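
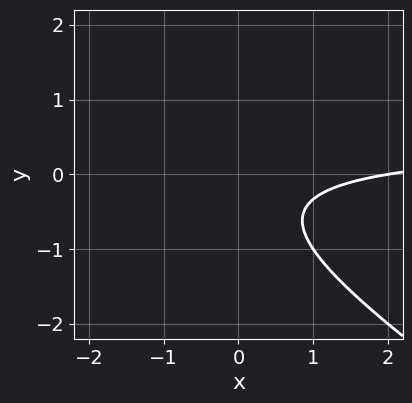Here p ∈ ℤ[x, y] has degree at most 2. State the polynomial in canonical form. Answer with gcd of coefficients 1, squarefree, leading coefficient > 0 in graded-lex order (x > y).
First, degree: no degree-1 curve has this shape, so deg p = 2.
Next, observable constraints: it crosses the x-axis at the gridline x = 2; the curve avoids every integer y-axis point in the box.
Finally, putting this together gives p.

2*x*y + 3*y^2 - x + 2*y + 2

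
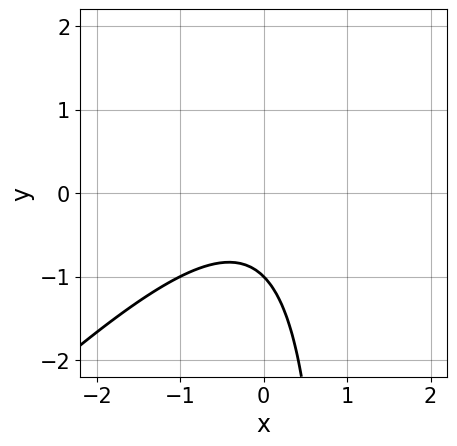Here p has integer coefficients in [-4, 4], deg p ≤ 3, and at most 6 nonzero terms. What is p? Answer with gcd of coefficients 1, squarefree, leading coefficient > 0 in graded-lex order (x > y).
x^2 - x*y + y + 1

(a) The degree is 2 — a generic line meets the curve in up to 2 points.
(b) Reading off the gridlines: the curve avoids every integer x-axis point in the box; one y-axis crossing is at y = -1.
(c) Assembling these constraints gives the stated polynomial.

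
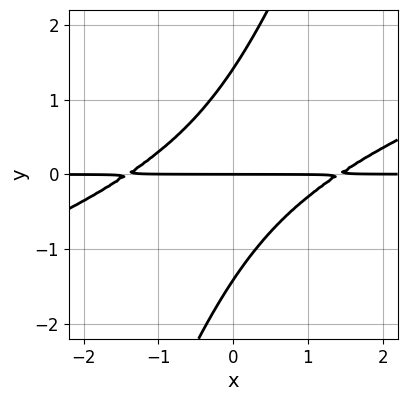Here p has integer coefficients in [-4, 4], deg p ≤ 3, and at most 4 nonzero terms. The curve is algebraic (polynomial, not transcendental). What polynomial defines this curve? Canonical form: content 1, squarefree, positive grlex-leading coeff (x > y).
First, the degree is 3 — no degree-2 curve has this shape.
Next, from the visible intercepts: it crosses the y-axis at the gridline y = 0; the visible x-axis segment lies entirely on the curve.
Finally, solving for integer coefficients yields p as stated.

x^2*y - 3*x*y^2 + y^3 - 2*y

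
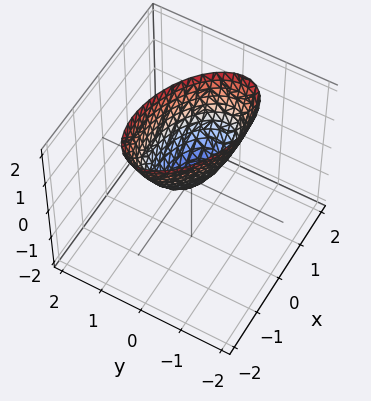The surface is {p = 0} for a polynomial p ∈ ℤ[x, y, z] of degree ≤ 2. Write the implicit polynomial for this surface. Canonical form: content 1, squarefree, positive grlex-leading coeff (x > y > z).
First, deg p = 2. The shape is more complex than any degree-1 surface.
Then, checking where it meets the axes: it meets the x-axis at x = 0 (among the integer gridlines); it crosses the y-axis at the gridline y = 0.
Finally, the integer polynomial consistent with all of this is the stated p.

x^2 + x*y + 2*y^2 - z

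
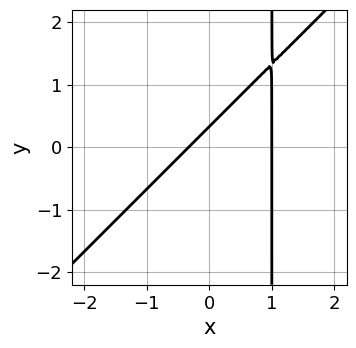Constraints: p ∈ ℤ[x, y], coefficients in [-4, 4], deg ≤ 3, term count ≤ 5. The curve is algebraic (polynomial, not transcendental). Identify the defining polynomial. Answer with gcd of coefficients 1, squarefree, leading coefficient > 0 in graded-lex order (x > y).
1. deg p = 2.
2. Checking where it meets the axes: one x-axis crossing is at x = 1.
3. Assembling these constraints gives the stated polynomial.

3*x^2 - 3*x*y - 2*x + 3*y - 1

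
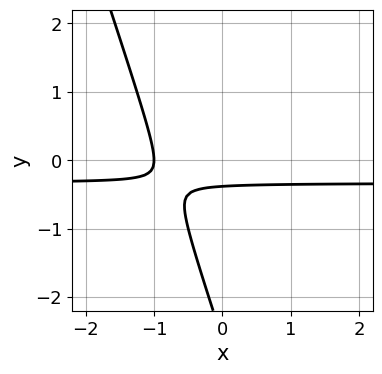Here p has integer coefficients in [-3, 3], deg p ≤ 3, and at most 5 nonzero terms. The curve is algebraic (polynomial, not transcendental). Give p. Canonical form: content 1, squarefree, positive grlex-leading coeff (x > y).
3*x*y + y^2 + x + 3*y + 1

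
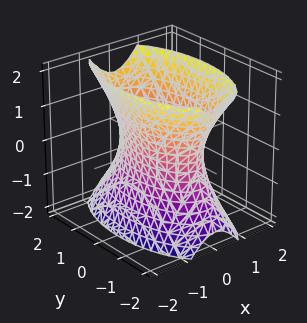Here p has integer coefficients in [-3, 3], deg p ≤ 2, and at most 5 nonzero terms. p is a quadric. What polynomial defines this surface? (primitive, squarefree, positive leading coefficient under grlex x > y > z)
(a) Degree: an hourglass — one-sheet hyperboloid; a quadric, so deg p = 2.
(b) Symmetries: it's symmetric under x → −x, forcing even powers of x; mirror symmetry z ↦ −z ⇒ only even powers of z; mirror symmetry y ↦ −y ⇒ only even powers of y.
(c) From the visible intercepts: the surface avoids every integer z-axis point in the box.
(d) These observations pin down the coefficients.

3*x^2 + y^2 - z^2 - 2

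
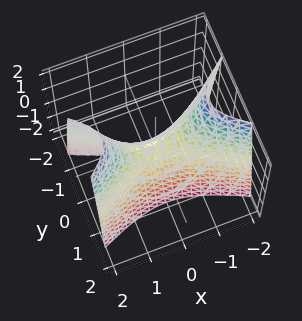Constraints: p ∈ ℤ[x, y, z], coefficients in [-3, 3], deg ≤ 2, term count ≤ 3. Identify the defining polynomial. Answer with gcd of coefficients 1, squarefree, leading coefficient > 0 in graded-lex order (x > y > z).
The degree is 2 — a saddle surface; a quadric.
Symmetries: the y ↦ −y reflection is a symmetry, so y appears only in even powers; the x ↦ −x reflection is a symmetry, so x appears only in even powers.
From the axis intercepts and sections: one x-axis crossing is at x = 0; one y-axis crossing is at y = 0; one z-axis crossing is at z = 0.
These observations pin down the coefficients.

x^2 - 3*y^2 - z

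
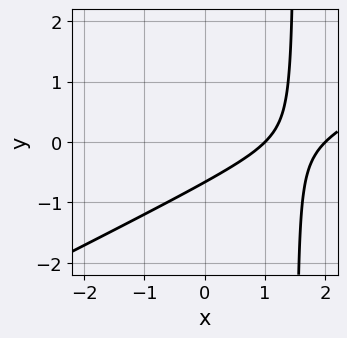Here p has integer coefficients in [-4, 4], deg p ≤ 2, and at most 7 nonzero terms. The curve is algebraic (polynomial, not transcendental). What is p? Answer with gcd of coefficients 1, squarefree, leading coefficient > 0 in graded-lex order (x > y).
x^2 - 2*x*y - 3*x + 3*y + 2

1. The degree is 2 — the shape is more complex than any degree-1 curve.
2. From the axis intercepts and sections: the x-axis gridline crossings are at x ∈ {1, 2}.
3. Together with the visible shape, these determine p as stated.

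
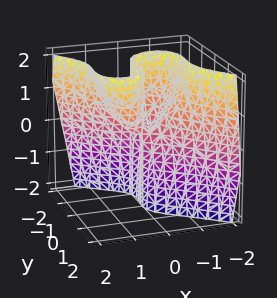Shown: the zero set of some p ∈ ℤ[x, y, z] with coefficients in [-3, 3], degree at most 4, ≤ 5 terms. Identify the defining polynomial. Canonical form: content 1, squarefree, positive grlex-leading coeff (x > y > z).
deg p = 3. A generic line meets the surface in up to 3 points.
From the visible intercepts: among the integer gridlines, it crosses the y-axis at y ∈ {-1, 0}; it meets the x-axis at x = 0 (among the integer gridlines).
The integer polynomial consistent with all of this is the stated p. Check: (0, 0, 1) on the z-axis lies on the surface, and p(0, 0, 1) = 0. ✓

x^3 + y^3 - x*z + y^2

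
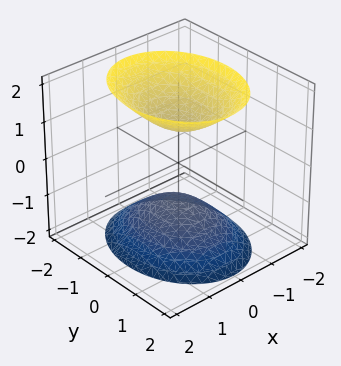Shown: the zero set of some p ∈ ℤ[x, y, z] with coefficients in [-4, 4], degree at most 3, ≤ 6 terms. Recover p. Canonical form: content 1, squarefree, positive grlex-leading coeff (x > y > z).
3*x^2 + 2*y^2 - 2*z^2 + 2

There are 2 components. They look like related sheets of one shape, so recover p as a whole.
deg p = 2. Two separate bowl-shaped sheets opening away from each other; a quadric.
Symmetries: it's symmetric under y → −y, forcing even powers of y; it's symmetric under z → −z, forcing even powers of z; it's symmetric under x → −x, forcing even powers of x.
Observable constraints: no x-intercept at any integer in the box; no y-intercept at any integer in the box; among the integer gridlines, it crosses the z-axis at z ∈ {-1, 1}.
The integer polynomial consistent with all of this is the stated p.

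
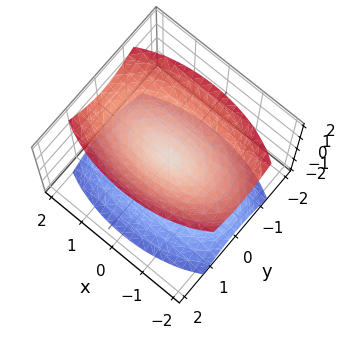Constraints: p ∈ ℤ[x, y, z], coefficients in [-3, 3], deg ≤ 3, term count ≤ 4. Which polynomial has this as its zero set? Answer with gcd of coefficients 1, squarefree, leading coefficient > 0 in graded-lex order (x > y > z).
1. I count 2 distinct pieces. They look like related sheets of one shape, so recover p as a whole.
2. The degree is 2 — two nappes meeting at a single point; a quadric.
3. Symmetries: the x ↦ −x reflection is a symmetry, so x appears only in even powers; the y ↦ −y reflection is a symmetry, so y appears only in even powers; mirror symmetry z ↦ −z ⇒ only even powers of z.
4. Checking where it meets the axes: it meets the x-axis at x = 0 (among the integer gridlines); one z-axis crossing is at z = 0; it crosses the y-axis at the gridline y = 0.
5. Solving for integer coefficients yields p as stated.

x^2 + 3*y^2 - 2*z^2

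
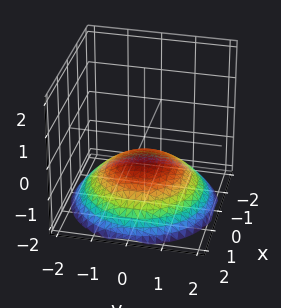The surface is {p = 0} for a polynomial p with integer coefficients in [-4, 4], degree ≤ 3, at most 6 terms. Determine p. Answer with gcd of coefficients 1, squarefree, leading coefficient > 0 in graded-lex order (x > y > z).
1. The degree is 2 — the shape is more complex than any degree-1 surface.
2. Symmetries: rotational symmetry about the z-axis ⇒ p depends on x, y only through x² + y².
3. Observable constraints: a circular section at z = -1 has radius exactly 1; it misses every integer gridline on the y-axis; it misses every integer gridline on the x-axis.
4. Solving for integer coefficients yields p as stated.

x^2 + y^2 + 3*z + 2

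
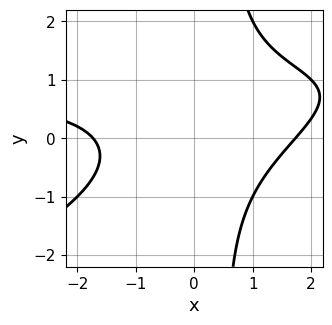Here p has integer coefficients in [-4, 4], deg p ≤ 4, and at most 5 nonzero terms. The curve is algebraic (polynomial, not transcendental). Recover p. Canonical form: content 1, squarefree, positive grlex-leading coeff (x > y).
x^2*y - 2*x*y^2 - x^2 + y^2 + 3

deg p = 3. A generic line meets the curve in up to 3 points.
Against the integer gridlines: it misses every integer gridline on the y-axis.
The integer polynomial consistent with all of this is the stated p.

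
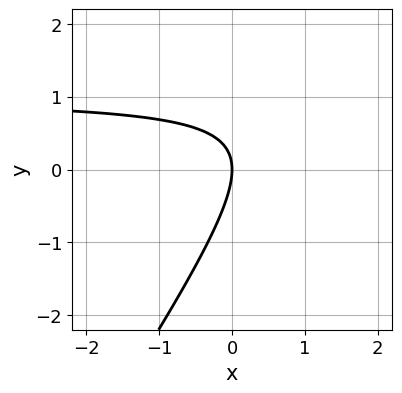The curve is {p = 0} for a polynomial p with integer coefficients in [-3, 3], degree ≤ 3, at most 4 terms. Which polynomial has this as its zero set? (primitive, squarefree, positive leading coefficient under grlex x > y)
(a) Degree: no degree-1 curve has this shape, so deg p = 2.
(b) Against the integer gridlines: it crosses the y-axis at the gridline y = 0; it crosses the x-axis at the gridline x = 0.
(c) These observations pin down the coefficients.

3*x*y - 2*y^2 - 3*x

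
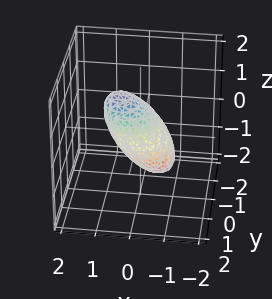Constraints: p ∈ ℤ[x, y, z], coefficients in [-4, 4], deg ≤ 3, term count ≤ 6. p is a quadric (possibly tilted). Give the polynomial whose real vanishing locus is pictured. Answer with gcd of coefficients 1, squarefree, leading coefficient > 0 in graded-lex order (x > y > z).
3*x^2 - 3*x*z + 3*y^2 + 2*z^2 - 2

(a) The degree is 2 — the shape is more complex than any degree-1 surface.
(b) Against the integer gridlines: the z-axis gridline crossings are at z ∈ {-1, 1}.
(c) The integer polynomial consistent with all of this is the stated p.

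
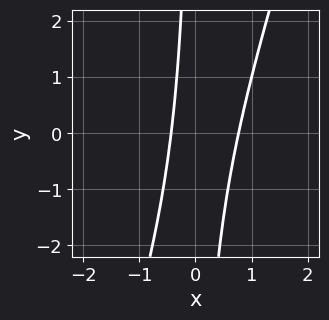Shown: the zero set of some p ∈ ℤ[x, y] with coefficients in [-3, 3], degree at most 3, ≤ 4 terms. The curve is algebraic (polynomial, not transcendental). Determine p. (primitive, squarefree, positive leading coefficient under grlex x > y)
3*x^2 - x*y - x - 1

1. deg p = 2.
2. Reading off the gridlines: the curve avoids every integer y-axis point in the box.
3. These observations pin down the coefficients.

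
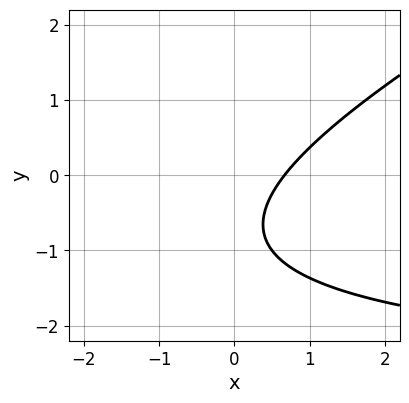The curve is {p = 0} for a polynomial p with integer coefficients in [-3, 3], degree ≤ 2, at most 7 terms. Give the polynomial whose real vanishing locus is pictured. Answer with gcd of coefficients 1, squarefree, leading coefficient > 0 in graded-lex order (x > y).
Degree: no degree-1 curve has this shape, so deg p = 2.
From the visible intercepts: the curve avoids every integer y-axis point in the box.
Assembling these constraints gives the stated polynomial.

x*y - 2*y^2 + 3*x - 3*y - 2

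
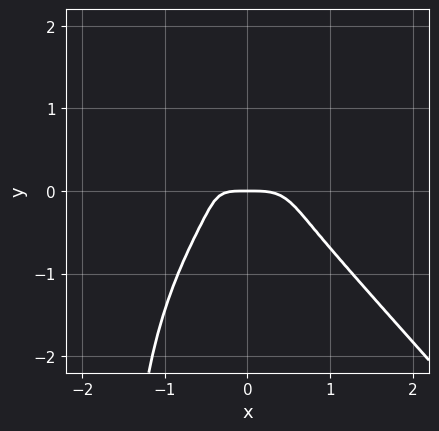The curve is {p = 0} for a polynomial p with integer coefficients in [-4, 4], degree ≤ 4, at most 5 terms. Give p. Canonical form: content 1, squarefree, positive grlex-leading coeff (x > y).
3*x^4 + 2*x*y^3 + 3*y^3 + x*y + y

1. deg p = 4. The shape is more complex than any degree-3 curve.
2. Checking where it meets the axes: it meets the x-axis at x = 0 (among the integer gridlines); it crosses the y-axis at the gridline y = 0.
3. Matching integer coefficients to the picture gives p.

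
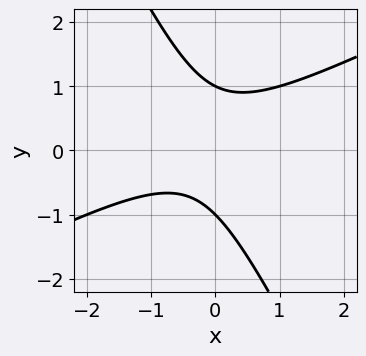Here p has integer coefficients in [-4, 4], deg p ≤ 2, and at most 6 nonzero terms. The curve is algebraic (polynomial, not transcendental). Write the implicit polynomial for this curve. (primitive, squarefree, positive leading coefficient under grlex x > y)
(a) Degree: no degree-1 curve has this shape, so deg p = 2.
(b) From the visible intercepts: the curve avoids every integer x-axis point in the box; among the integer gridlines, it crosses the y-axis at y ∈ {-1, 1}.
(c) These observations pin down the coefficients.

2*x^2 - 3*x*y - 2*y^2 + x + 2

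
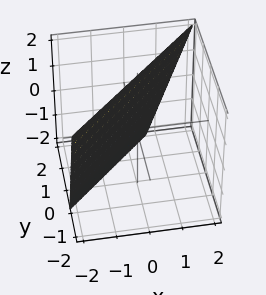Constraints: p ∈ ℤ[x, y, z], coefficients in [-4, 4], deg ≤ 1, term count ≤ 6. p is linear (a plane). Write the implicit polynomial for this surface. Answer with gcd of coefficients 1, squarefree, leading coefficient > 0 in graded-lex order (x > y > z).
3*x - 3*y - z + 2

1. Degree: every cross-section is a straight line — this is a plane, so deg p = 1.
2. Reading off the gridlines: it crosses the z-axis at the gridline z = 2.
3. The integer polynomial consistent with all of this is the stated p.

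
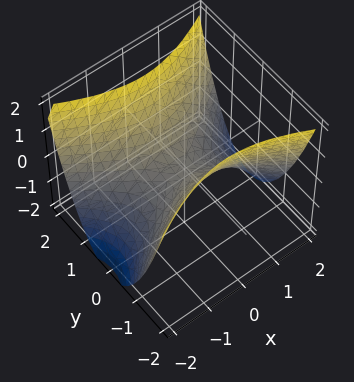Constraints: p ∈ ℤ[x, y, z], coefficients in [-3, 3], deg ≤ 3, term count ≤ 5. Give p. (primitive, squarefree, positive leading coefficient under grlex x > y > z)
First, deg p = 2. A saddle surface; a quadric.
Next, symmetries: mirror symmetry y ↦ −y ⇒ only even powers of y; it's symmetric under x → −x, forcing even powers of x.
Then, against the integer gridlines: one z-axis crossing is at z = 0; it crosses the x-axis at the gridline x = 0; one y-axis crossing is at y = 0.
Finally, solving for integer coefficients yields p as stated.

x^2 - 2*y^2 + 2*z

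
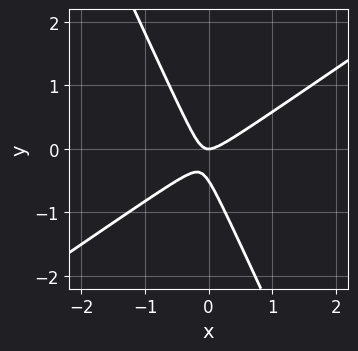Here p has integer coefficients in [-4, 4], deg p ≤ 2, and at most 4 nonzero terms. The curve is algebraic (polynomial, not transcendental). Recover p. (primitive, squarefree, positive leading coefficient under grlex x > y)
(a) deg p = 2. A generic line meets the curve in up to 2 points.
(b) Checking where it meets the axes: it meets the x-axis at x = 0 (among the integer gridlines); it meets the y-axis at y = 0 (among the integer gridlines).
(c) Fitting integer coefficients to these (and the overall shape) gives p.

3*x^2 - 3*x*y - 2*y^2 - y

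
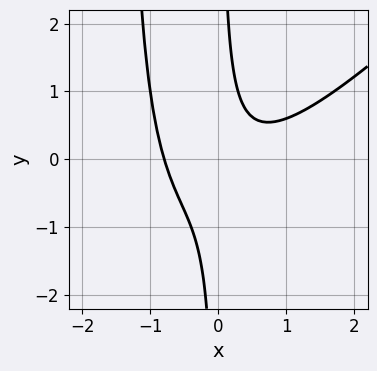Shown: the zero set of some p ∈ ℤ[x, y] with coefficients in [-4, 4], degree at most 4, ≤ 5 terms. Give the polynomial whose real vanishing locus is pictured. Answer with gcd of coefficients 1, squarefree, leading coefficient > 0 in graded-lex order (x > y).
1. The degree is 3 — no degree-2 curve has this shape.
2. From the axis intercepts and sections: no y-intercept at any integer in the box.
3. Matching integer coefficients to the picture gives p.

2*x^3 - 2*x^2*y - 3*x*y + 1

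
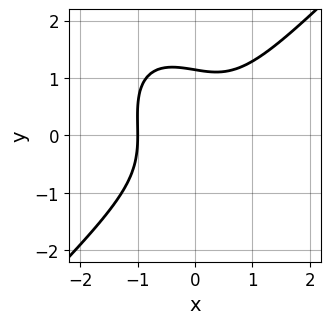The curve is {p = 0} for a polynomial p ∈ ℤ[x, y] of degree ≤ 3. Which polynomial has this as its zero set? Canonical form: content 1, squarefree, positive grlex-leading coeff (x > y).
First, degree: a generic line meets the curve in up to 3 points, so deg p = 3.
Next, against the integer gridlines: one x-axis crossing is at x = -1.
Finally, matching integer coefficients to the picture gives p.

3*x^3 - x*y^2 - 2*y^3 + 3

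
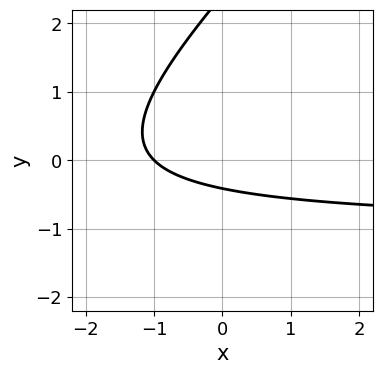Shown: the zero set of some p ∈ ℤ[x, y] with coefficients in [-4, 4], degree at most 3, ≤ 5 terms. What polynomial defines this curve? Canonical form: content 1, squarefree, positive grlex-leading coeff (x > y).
The degree is 2 — a generic line meets the curve in up to 2 points.
Observable constraints: it meets the x-axis at x = -1 (among the integer gridlines).
Together with the visible shape, these determine p as stated.

x*y - y^2 + x + 2*y + 1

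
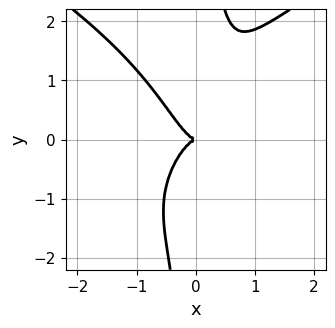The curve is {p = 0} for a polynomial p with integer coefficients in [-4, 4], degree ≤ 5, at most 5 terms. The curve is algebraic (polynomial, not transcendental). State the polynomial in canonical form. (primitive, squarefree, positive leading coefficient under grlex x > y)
First, deg p = 4. No degree-3 curve has this shape.
Next, from the axis intercepts and sections: one x-axis crossing is at x = 0; it meets the y-axis at y = 0 (among the integer gridlines).
Finally, putting this together gives p.

x*y^3 - 3*x^3 - y^2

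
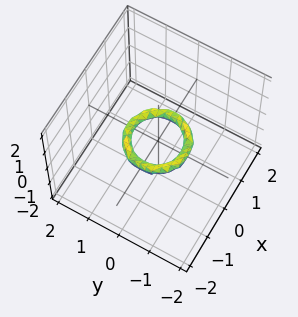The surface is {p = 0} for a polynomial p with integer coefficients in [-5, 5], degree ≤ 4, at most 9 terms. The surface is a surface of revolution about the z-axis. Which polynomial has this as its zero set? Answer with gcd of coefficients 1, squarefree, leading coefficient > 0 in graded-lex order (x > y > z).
2*x^4 + 4*x^2*y^2 + 2*y^4 - 3*x^2 - 3*y^2 + 3*z^2 + 1

The degree is 4 — no degree-3 surface has this shape.
By symmetry, every cross-section ⟂ z is a circle, so x, y appear only via x² + y².
Reading off the gridlines: no z-intercept at any integer in the box; among the integer gridlines, it crosses the y-axis at y ∈ {-1, 1}.
Putting this together gives p. Check: (1, 0, 0) on the x-axis lies on the surface, and p(1, 0, 0) = 0. ✓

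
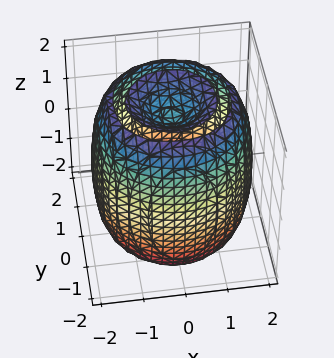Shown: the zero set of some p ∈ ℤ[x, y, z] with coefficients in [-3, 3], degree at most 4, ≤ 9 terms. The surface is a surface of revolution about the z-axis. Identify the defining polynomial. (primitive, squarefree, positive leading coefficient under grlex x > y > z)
x^4 + 2*x^2*y^2 + y^4 - 3*x^2 - 3*y^2 + z^2 - 2

1. There are 2 components. They look like related sheets of one shape, so recover p as a whole.
2. Degree: the shape is more complex than any degree-3 surface, so deg p = 4.
3. Symmetries: rotational symmetry about the z-axis ⇒ p depends on x, y only through x² + y².
4. Observable constraints: a circular section at z = 2 has radius exactly 1.
5. These observations pin down the coefficients.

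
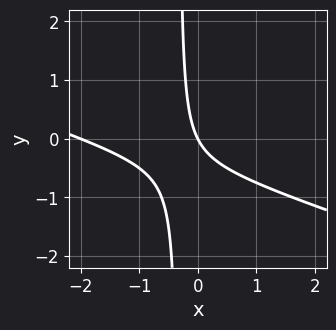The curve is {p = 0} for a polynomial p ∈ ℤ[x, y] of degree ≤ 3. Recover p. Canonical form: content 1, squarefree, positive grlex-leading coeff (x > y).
x^2 + 3*x*y + 2*x + y

First, the degree is 2 — no degree-1 curve has this shape.
Then, reading off the gridlines: it crosses the y-axis at the gridline y = 0; among the integer gridlines, it crosses the x-axis at x ∈ {-2, 0}.
Finally, the integer polynomial consistent with all of this is the stated p.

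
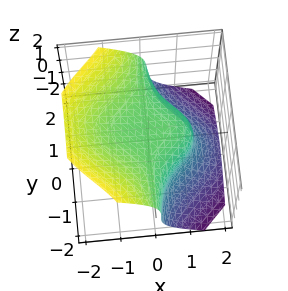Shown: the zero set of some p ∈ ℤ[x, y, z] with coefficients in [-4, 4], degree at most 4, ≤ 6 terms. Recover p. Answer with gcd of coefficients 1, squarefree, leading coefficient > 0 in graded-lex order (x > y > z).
x^3 + 3*x*y^2 + 2*z^3 - 2

The degree is 3 — no degree-2 surface has this shape.
From the visible intercepts: it meets the z-axis at z = 1 (among the integer gridlines); no y-intercept at any integer in the box.
These observations pin down the coefficients.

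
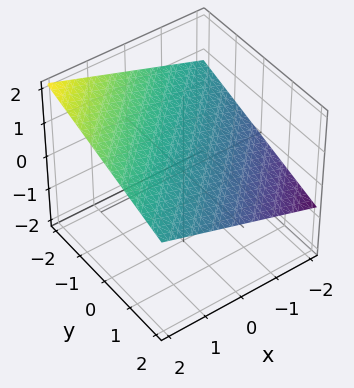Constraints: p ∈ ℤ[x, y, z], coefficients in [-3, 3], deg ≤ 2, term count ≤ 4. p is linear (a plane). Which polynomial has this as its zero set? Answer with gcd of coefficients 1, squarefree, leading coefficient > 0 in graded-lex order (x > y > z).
x - y - 3*z + 2

Degree: the surface is flat (a plane), so deg p = 1.
Observable constraints: it crosses the x-axis at the gridline x = -2; one y-axis crossing is at y = 2.
Putting this together gives p.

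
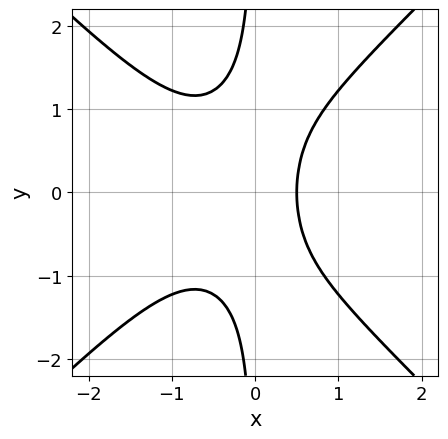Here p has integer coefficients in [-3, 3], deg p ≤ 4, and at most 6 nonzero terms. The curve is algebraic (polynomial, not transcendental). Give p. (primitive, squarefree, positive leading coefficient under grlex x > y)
The degree is 3 — no degree-2 curve has this shape.
Symmetries: mirror symmetry y ↦ −y ⇒ only even powers of y.
Against the integer gridlines: the curve avoids every integer y-axis point in the box.
Putting this together gives p.

2*x^3 - 2*x*y^2 + x^2 + x - 1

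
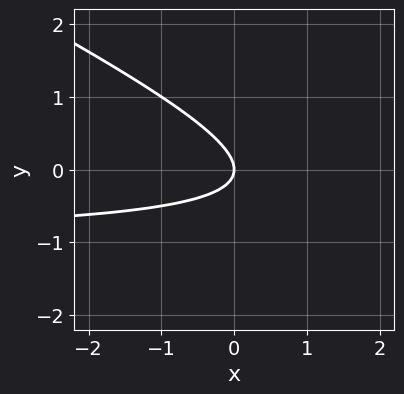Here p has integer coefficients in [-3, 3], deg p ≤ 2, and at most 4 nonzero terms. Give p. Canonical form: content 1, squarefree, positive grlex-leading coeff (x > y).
x*y + 2*y^2 + x

1. Degree: the shape is more complex than any degree-1 curve, so deg p = 2.
2. Checking where it meets the axes: it crosses the y-axis at the gridline y = 0; it meets the x-axis at x = 0 (among the integer gridlines).
3. These observations pin down the coefficients.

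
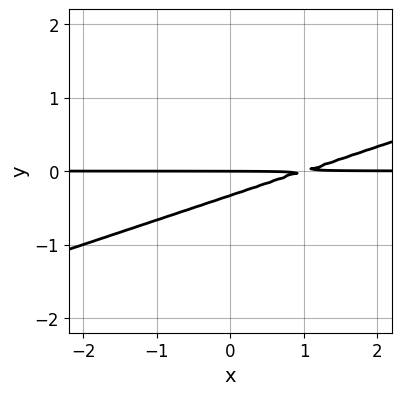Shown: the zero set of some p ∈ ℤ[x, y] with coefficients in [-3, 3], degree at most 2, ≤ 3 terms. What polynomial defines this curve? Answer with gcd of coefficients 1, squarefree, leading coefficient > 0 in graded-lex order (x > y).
First, degree: the shape is more complex than any degree-1 curve, so deg p = 2.
Then, reading off the gridlines: the visible x-axis segment lies entirely on the curve; it meets the y-axis at y = 0 (among the integer gridlines).
Finally, matching integer coefficients to the picture gives p.

x*y - 3*y^2 - y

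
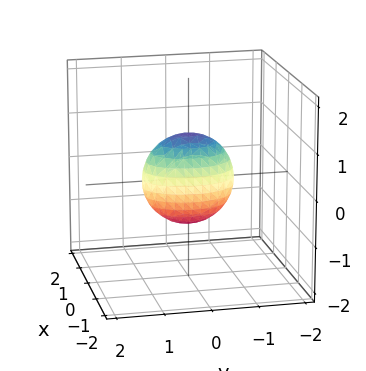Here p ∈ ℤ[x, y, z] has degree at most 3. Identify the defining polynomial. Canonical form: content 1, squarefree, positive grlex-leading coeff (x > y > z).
The degree is 2 — a closed, bounded, convex surface; a quadric.
Symmetries: the y ↦ −y reflection is a symmetry, so y appears only in even powers; the x ↦ −x reflection is a symmetry, so x appears only in even powers; it's symmetric under z → −z, forcing even powers of z.
From the axis intercepts and sections: the y-axis gridline crossings are at y ∈ {-1, 1}; among the integer gridlines, it crosses the z-axis at z ∈ {-1, 1}.
Fitting integer coefficients to these (and the overall shape) gives p.

2*x^2 + y^2 + z^2 - 1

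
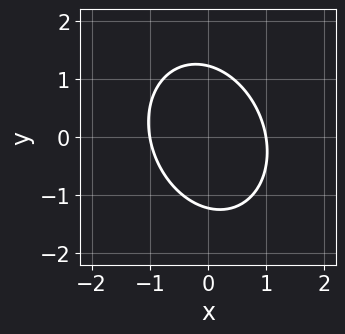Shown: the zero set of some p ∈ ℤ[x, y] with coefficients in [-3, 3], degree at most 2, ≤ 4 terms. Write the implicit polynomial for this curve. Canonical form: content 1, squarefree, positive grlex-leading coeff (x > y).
(a) deg p = 2. The shape is more complex than any degree-1 curve.
(b) Against the integer gridlines: the x-axis gridline crossings are at x ∈ {-1, 1}.
(c) Assembling these constraints gives the stated polynomial.

3*x^2 + x*y + 2*y^2 - 3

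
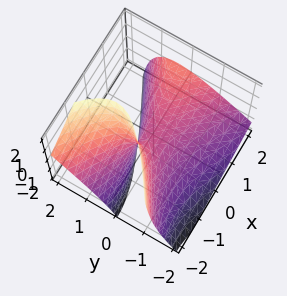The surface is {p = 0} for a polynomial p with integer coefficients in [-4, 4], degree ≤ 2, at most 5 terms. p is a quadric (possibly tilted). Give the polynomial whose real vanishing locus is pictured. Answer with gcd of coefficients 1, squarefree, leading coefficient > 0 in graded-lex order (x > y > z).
(a) The degree is 2 — the shape is more complex than any degree-1 surface.
(b) Checking where it meets the axes: one x-axis crossing is at x = 0; it crosses the y-axis at the gridline y = 0.
(c) Together with the visible shape, these determine p as stated.

x^2 - 2*x*z - 3*y^2 + 3*y*z - 2*z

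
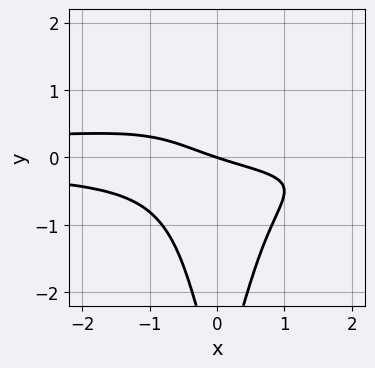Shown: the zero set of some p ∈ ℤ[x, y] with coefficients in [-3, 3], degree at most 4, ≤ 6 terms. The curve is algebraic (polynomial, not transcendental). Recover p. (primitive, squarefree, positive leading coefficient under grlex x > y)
(a) Degree: a generic line meets the curve in up to 4 points, so deg p = 4.
(b) From the axis intercepts and sections: one x-axis crossing is at x = 0; one y-axis crossing is at y = 0.
(c) The integer polynomial consistent with all of this is the stated p.

3*x^2*y^2 + x*y + y^2 + x + 3*y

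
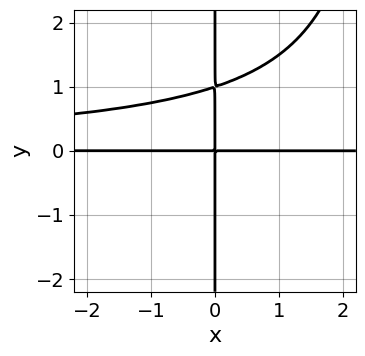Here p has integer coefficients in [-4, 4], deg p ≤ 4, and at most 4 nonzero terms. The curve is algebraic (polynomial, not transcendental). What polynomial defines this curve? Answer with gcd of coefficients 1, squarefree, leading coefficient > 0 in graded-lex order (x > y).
x^2*y^2 - 3*x*y^2 + 3*x*y

First, deg p = 4. No degree-3 curve has this shape.
Next, reading off the gridlines: every point of the x-axis in the box is on the curve; every point of the y-axis in the box is on the curve.
Finally, matching integer coefficients to the picture gives p.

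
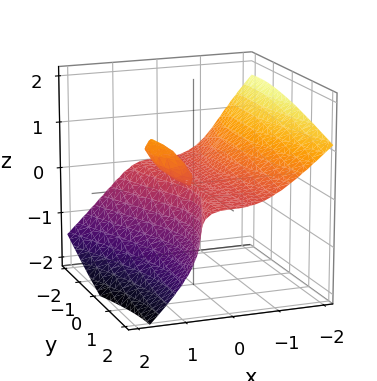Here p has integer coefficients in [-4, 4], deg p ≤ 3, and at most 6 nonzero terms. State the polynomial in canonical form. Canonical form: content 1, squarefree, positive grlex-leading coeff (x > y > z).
2*x^3 + y^2*z + 2*y*z^2 + 3*z^3 - 3*x*z

Degree: a generic line meets the surface in up to 3 points, so deg p = 3.
Reading off the gridlines: it crosses the x-axis at the gridline x = 0; it meets the z-axis at z = 0 (among the integer gridlines).
These observations pin down the coefficients.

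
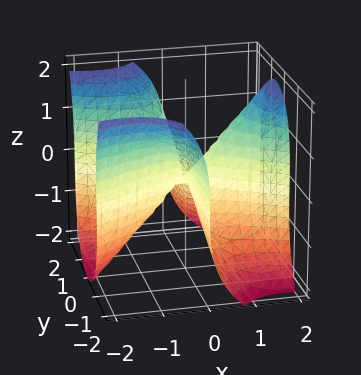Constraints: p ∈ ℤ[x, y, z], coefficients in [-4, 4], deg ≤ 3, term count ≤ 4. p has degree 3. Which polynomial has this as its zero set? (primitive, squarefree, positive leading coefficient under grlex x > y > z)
First, degree: the shape is more complex than any degree-2 surface, so deg p = 3.
Then, from the axis intercepts and sections: the visible y-axis segment lies entirely on the surface; it crosses the x-axis at the gridline x = 0; one z-axis crossing is at z = 0.
Finally, solving for integer coefficients yields p as stated.

x^3 - 3*x*y^2 - z^3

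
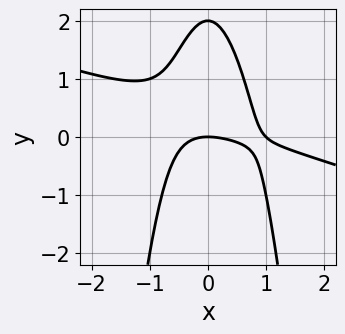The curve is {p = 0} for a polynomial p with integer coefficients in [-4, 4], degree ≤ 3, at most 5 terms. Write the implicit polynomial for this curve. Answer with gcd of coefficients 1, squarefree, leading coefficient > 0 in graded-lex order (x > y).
x^3 + 3*x^2*y - x^2 + y^2 - 2*y

(a) The degree is 3 — no degree-2 curve has this shape.
(b) Against the integer gridlines: the x-axis gridline crossings are at x ∈ {0, 1}; among the integer gridlines, it crosses the y-axis at y ∈ {0, 2}.
(c) Putting this together gives p.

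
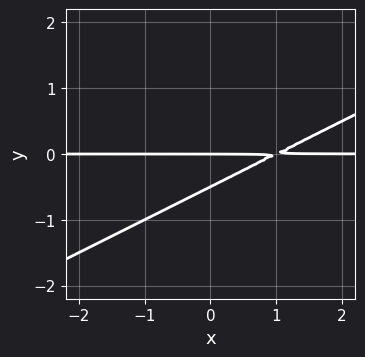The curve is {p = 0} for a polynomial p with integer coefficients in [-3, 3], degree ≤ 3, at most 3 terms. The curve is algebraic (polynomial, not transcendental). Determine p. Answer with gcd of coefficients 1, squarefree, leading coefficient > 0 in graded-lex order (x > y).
The degree is 2 — no degree-1 curve has this shape.
Checking where it meets the axes: the visible x-axis segment lies entirely on the curve; it crosses the y-axis at the gridline y = 0.
Solving for integer coefficients yields p as stated.

x*y - 2*y^2 - y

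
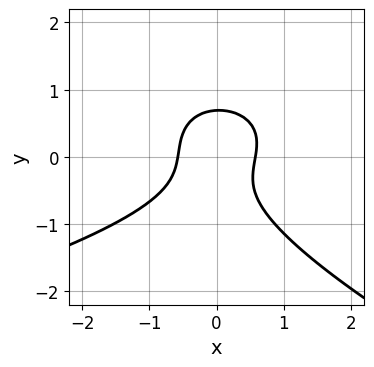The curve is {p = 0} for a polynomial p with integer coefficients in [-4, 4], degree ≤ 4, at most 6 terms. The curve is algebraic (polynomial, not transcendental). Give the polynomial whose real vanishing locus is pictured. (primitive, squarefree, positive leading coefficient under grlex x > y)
x*y^2 + 3*y^3 + 3*x^2 - x*y - 1

deg p = 3.
Matching integer coefficients to the picture gives p.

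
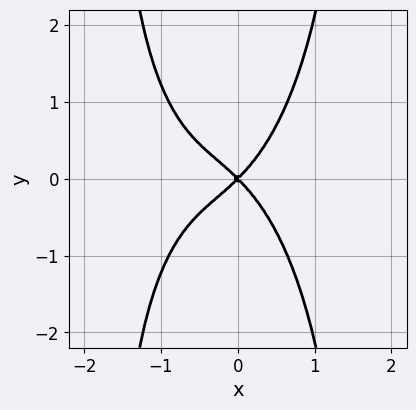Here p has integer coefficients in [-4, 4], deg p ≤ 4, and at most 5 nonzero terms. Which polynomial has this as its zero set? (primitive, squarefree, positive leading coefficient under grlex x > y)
3*x^4 + x^2*y^2 + 3*x^3 + 3*x^2 - 3*y^2

1. Degree: the shape is more complex than any degree-3 curve, so deg p = 4.
2. Symmetries: mirror symmetry y ↦ −y ⇒ only even powers of y.
3. From the visible intercepts: it meets the x-axis at x = 0 (among the integer gridlines); it meets the y-axis at y = 0 (among the integer gridlines).
4. Solving for integer coefficients yields p as stated.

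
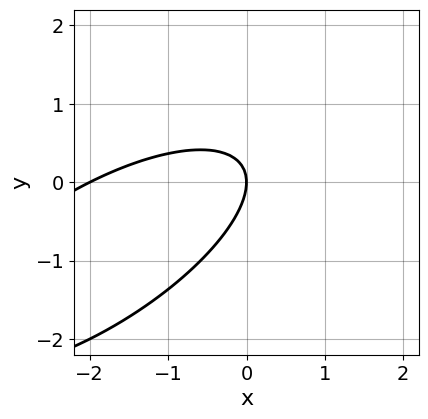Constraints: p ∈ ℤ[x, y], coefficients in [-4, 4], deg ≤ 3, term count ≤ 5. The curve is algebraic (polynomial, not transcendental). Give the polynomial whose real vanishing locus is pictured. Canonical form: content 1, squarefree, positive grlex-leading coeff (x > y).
deg p = 2. No degree-1 curve has this shape.
Reading off the gridlines: it meets the y-axis at y = 0 (among the integer gridlines); the x-axis gridline crossings are at x ∈ {-2, 0}.
Putting this together gives p.

x^2 - 2*x*y + 2*y^2 + 2*x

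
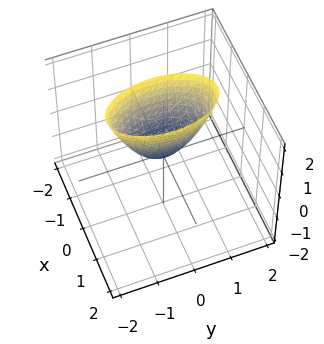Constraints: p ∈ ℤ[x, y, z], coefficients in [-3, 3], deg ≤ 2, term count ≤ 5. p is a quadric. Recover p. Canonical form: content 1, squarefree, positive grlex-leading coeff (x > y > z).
3*x^2 + y^2 - z

1. The degree is 2 — a paraboloid; a quadric.
2. Symmetries: it's symmetric under y → −y, forcing even powers of y; mirror symmetry x ↦ −x ⇒ only even powers of x.
3. Checking where it meets the axes: it meets the y-axis at y = 0 (among the integer gridlines); it crosses the z-axis at the gridline z = 0; it crosses the x-axis at the gridline x = 0.
4. Assembling these constraints gives the stated polynomial.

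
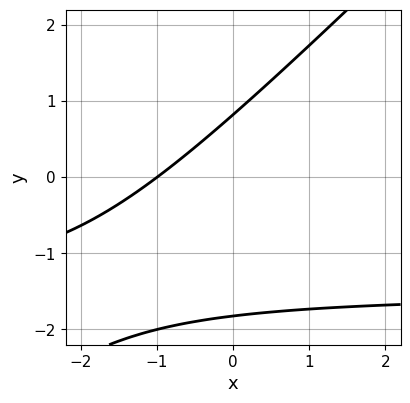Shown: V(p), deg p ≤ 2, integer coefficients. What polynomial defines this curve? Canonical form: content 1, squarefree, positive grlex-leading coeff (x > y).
deg p = 2.
Observable constraints: one x-axis crossing is at x = -1.
These observations pin down the coefficients.

2*x*y - 2*y^2 + 3*x - 2*y + 3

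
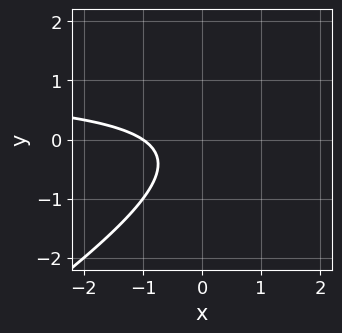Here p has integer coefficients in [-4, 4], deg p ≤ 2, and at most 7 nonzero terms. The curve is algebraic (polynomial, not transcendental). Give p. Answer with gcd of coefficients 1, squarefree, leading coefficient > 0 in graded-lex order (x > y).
2*x*y - 3*y^2 - 2*x - y - 2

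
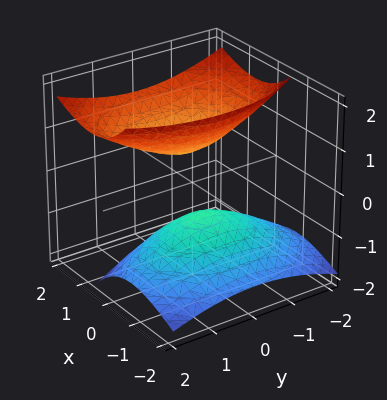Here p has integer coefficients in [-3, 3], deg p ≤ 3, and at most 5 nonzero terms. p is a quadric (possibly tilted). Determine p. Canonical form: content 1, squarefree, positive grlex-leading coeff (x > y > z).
The picture has 2 separate pieces.
Degree: no degree-1 surface has this shape, so deg p = 2.
Observable constraints: it misses every integer gridline on the y-axis; no x-intercept at any integer in the box.
Matching integer coefficients to the picture gives p.

2*x^2 - 2*x*z + y^2 - 2*z^2 + 1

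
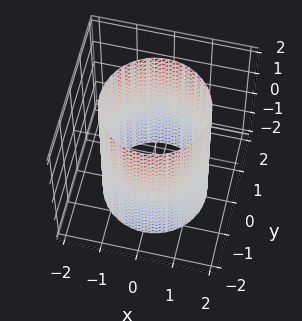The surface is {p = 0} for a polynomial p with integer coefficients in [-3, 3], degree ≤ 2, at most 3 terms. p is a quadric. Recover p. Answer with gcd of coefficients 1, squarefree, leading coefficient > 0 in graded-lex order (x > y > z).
x^2 + y^2 - 2

1. Degree: a cylinder; a quadric, so deg p = 2.
2. By symmetry, the surface is invariant under rotation about z: p = q(x² + y², z); the z ↦ −z reflection is a symmetry, so z appears only in even powers.
3. From the axis intercepts and sections: the surface avoids every integer z-axis point in the box; a circular section at z = -1 has radius between 1 and 2.
4. These observations pin down the coefficients.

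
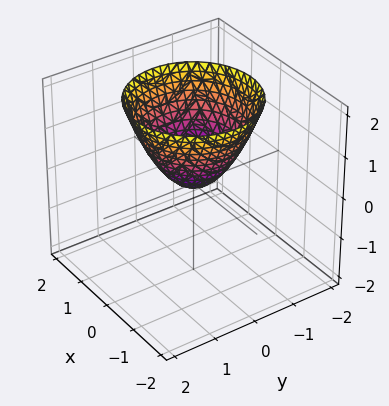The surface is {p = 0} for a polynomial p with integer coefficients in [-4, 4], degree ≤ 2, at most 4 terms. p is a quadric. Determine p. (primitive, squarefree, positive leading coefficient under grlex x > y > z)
x^2 + y^2 - z

First, the degree is 2 — a single bowl opening along one axis; a quadric.
Next, symmetries: every cross-section ⟂ z is a circle, so x, y appear only via x² + y².
Then, from the axis intercepts and sections: it meets the x-axis at x = 0 (among the integer gridlines); a circular section at z = 1 has radius exactly 1; it meets the y-axis at y = 0 (among the integer gridlines).
Finally, together with the visible shape, these determine p as stated.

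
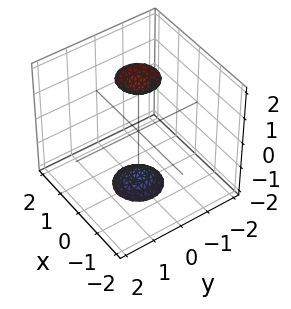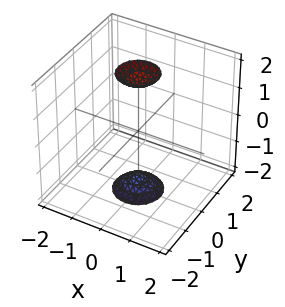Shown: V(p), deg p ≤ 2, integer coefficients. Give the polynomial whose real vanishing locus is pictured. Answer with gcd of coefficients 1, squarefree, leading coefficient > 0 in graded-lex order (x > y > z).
(a) I count 2 distinct pieces.
(b) The degree is 2 — two separate bowl-shaped sheets opening away from each other; a quadric.
(c) Symmetries: rotational symmetry about the z-axis ⇒ p depends on x, y only through x² + y²; mirror symmetry z ↦ −z ⇒ only even powers of z.
(d) From the visible intercepts: it misses every integer gridline on the x-axis; a circular section at z = -2 has radius between 0 and 1; it misses every integer gridline on the y-axis.
(e) The integer polynomial consistent with all of this is the stated p.

3*x^2 + 3*y^2 - z^2 + 3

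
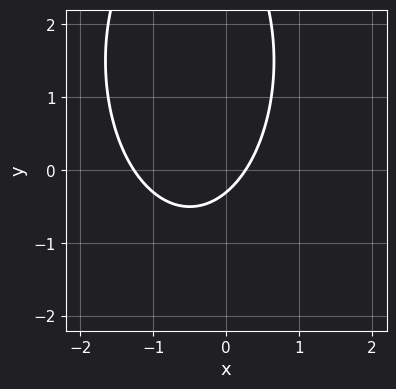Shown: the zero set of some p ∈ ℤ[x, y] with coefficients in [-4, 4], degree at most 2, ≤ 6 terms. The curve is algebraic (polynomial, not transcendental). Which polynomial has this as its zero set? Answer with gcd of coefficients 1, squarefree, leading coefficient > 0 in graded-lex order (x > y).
deg p = 2. A generic line meets the curve in up to 2 points.
Matching integer coefficients to the picture gives p.

3*x^2 + y^2 + 3*x - 3*y - 1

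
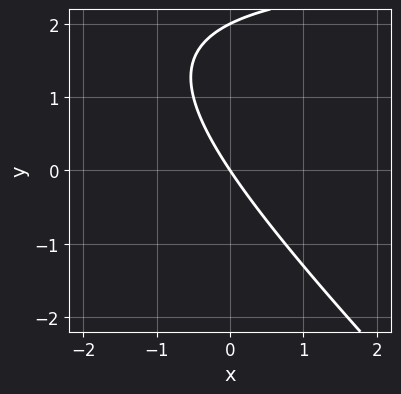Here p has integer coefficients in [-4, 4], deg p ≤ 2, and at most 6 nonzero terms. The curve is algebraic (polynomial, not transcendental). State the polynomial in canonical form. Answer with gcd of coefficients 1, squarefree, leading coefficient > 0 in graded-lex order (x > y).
deg p = 2. The shape is more complex than any degree-1 curve.
Observable constraints: the y-axis gridline crossings are at y ∈ {0, 2}; one x-axis crossing is at x = 0.
Fitting integer coefficients to these (and the overall shape) gives p.

x*y + y^2 - 3*x - 2*y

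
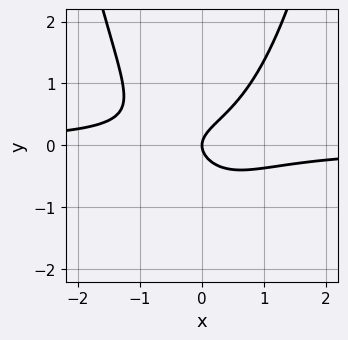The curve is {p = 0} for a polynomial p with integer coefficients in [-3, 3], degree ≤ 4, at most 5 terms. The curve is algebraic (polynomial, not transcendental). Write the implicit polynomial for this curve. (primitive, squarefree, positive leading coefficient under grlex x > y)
2*x^2*y - 2*y^2 + x

1. The degree is 3 — the shape is more complex than any degree-2 curve.
2. Observable constraints: it meets the y-axis at y = 0 (among the integer gridlines); one x-axis crossing is at x = 0.
3. Assembling these constraints gives the stated polynomial.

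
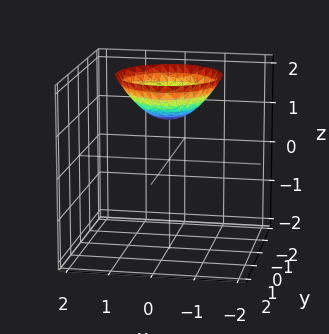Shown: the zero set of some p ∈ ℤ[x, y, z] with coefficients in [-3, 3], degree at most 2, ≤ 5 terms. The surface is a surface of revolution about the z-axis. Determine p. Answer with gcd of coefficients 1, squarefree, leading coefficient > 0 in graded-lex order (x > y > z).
1. The degree is 2 — a generic line meets the surface in up to 2 points.
2. Symmetry: every cross-section ⟂ z is a circle, so x, y appear only via x² + y².
3. Observable constraints: the surface avoids every integer y-axis point in the box; no x-intercept at any integer in the box; it crosses the z-axis at the gridline z = 1; a circular section at z = 2 has radius between 1 and 2.
4. Putting this together gives p.

2*x^2 + 2*y^2 - 3*z + 3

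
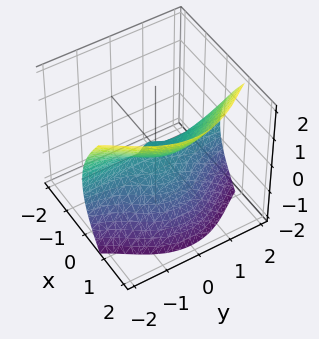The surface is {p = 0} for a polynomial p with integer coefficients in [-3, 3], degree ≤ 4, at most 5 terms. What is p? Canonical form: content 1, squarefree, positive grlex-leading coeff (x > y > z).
2*x^3 + 3*x*y^2 - 3*z^2 - z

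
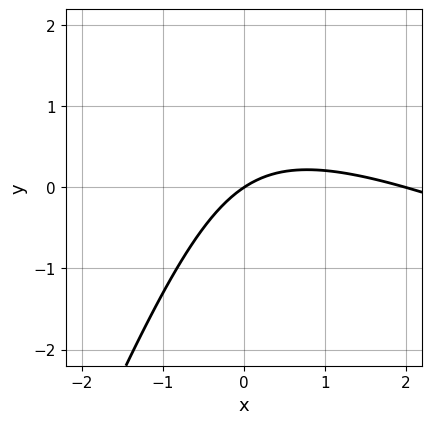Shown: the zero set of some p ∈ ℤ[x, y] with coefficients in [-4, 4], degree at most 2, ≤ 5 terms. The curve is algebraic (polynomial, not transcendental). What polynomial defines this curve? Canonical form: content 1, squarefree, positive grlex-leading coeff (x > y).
(a) Degree: no degree-1 curve has this shape, so deg p = 2.
(b) Checking where it meets the axes: it meets the y-axis at y = 0 (among the integer gridlines); the x-axis gridline crossings are at x ∈ {0, 2}.
(c) The integer polynomial consistent with all of this is the stated p.

x^2 + 2*x*y - y^2 - 2*x + 3*y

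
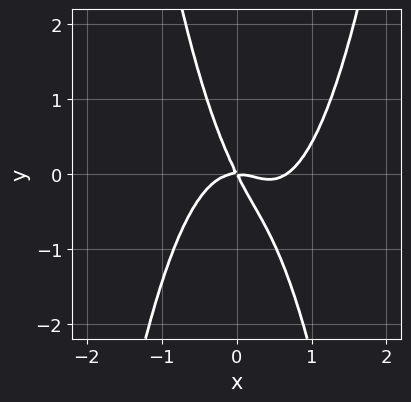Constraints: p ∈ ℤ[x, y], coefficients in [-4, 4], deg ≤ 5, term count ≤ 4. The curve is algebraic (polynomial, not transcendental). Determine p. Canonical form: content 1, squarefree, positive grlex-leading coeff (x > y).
3*x^4 - 2*x^3 - 2*x*y - y^2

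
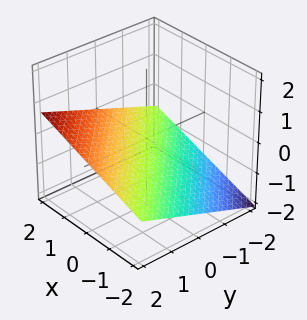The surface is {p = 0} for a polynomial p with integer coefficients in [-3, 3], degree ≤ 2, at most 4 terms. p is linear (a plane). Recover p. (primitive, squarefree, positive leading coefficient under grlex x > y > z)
x + y - 3*z - 2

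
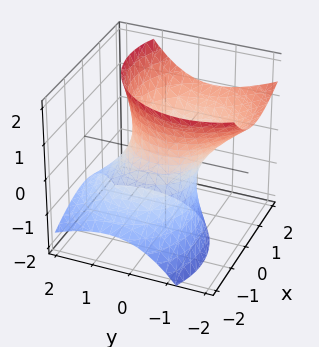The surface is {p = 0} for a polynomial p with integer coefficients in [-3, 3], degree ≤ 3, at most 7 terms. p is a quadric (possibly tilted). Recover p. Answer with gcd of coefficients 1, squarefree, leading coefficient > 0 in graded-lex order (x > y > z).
3*x^2 - 3*x*z + 3*y^2 + 3*y*z - 2*z^2 - 3

1. The degree is 2 — no degree-1 surface has this shape.
2. Against the integer gridlines: it misses every integer gridline on the z-axis; the x-axis gridline crossings are at x ∈ {-1, 1}.
3. Putting this together gives p. Check: (0, 1, 0) on the y-axis lies on the surface, and p(0, 1, 0) = 0. ✓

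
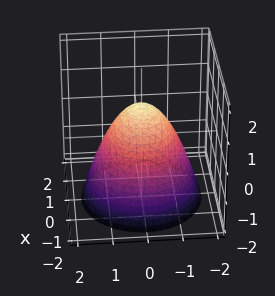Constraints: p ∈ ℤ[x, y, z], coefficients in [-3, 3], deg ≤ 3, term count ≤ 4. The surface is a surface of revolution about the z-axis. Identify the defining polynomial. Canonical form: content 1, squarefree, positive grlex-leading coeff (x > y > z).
First, deg p = 2. The shape is more complex than any degree-1 surface.
Then, symmetries: rotational symmetry about the z-axis ⇒ p depends on x, y only through x² + y².
Then, observable constraints: the y-axis gridline crossings are at y ∈ {-1, 1}; it crosses the z-axis at the gridline z = 1; among the integer gridlines, it crosses the x-axis at x ∈ {-1, 1}; a circular section at z = -2 has radius between 1 and 2.
Finally, putting this together gives p.

x^2 + y^2 + z - 1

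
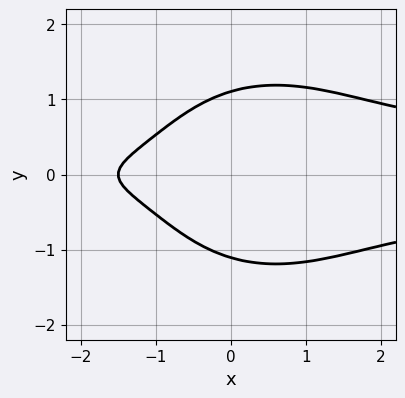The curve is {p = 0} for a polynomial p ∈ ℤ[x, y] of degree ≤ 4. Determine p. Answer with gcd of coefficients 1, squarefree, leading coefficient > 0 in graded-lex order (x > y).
First, deg p = 4. No degree-3 curve has this shape.
Next, symmetries: the y ↦ −y reflection is a symmetry, so y appears only in even powers.
Finally, putting this together gives p.

2*x^2*y^2 + 2*y^4 - x*y^2 - 2*x - 3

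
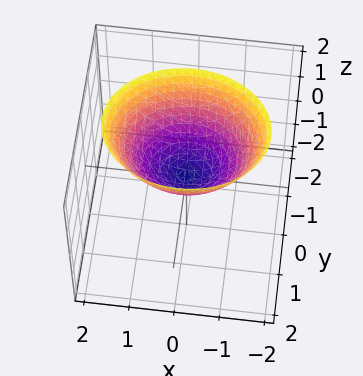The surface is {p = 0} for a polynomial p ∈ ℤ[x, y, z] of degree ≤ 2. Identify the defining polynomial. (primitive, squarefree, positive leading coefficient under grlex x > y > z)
2*x^2 + 3*y^2 - 3*z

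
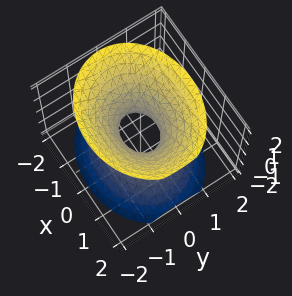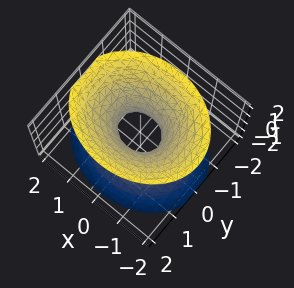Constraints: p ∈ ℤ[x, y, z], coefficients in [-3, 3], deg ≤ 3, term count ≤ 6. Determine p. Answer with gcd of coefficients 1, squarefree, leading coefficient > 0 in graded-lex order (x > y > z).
2*x^2 + 3*y^2 - 2*z^2 - 1

First, the degree is 2 — one connected sheet with a waist; a quadric.
Then, symmetries: it's symmetric under x → −x, forcing even powers of x; mirror symmetry y ↦ −y ⇒ only even powers of y; the z ↦ −z reflection is a symmetry, so z appears only in even powers.
Then, observable constraints: no z-intercept at any integer in the box.
Finally, putting this together gives p.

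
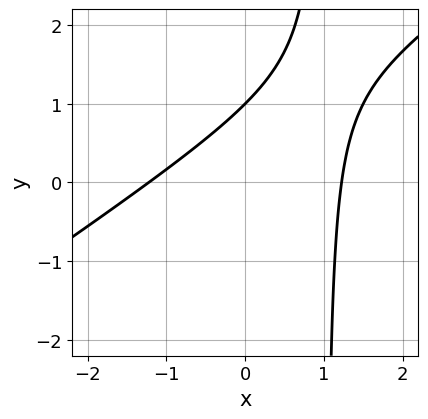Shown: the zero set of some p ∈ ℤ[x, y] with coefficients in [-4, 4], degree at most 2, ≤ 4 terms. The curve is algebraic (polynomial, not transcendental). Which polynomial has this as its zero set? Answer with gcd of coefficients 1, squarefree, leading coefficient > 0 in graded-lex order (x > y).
1. The degree is 2 — no degree-1 curve has this shape.
2. Observable constraints: one y-axis crossing is at y = 1.
3. Putting this together gives p.

2*x^2 - 3*x*y + 3*y - 3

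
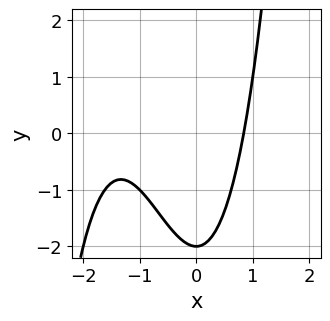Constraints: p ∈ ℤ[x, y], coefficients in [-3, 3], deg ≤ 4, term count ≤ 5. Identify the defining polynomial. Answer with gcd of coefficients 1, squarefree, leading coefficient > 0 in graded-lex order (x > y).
x^3 + 2*x^2 - y - 2

(a) The degree is 3 — the shape is more complex than any degree-2 curve.
(b) Against the integer gridlines: it meets the y-axis at y = -2 (among the integer gridlines).
(c) Matching integer coefficients to the picture gives p.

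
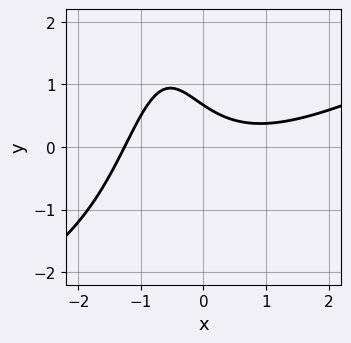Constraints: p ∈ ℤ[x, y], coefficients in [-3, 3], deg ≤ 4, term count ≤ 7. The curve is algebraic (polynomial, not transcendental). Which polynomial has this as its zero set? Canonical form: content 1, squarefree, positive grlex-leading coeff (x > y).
1. The degree is 3 — the shape is more complex than any degree-2 curve.
2. Solving for integer coefficients yields p as stated.

x^3 - 2*x^2*y - 3*x*y - 3*y + 2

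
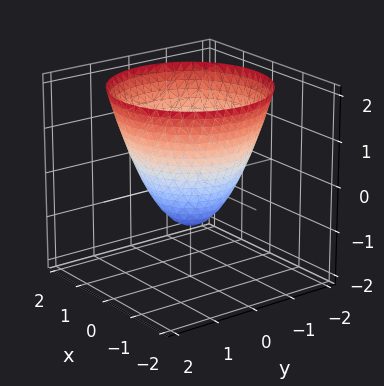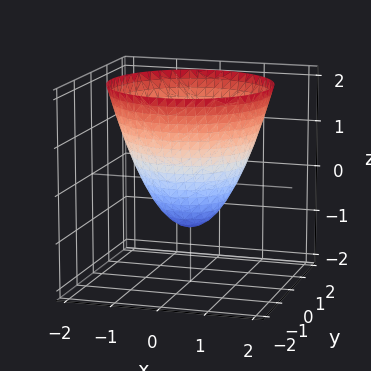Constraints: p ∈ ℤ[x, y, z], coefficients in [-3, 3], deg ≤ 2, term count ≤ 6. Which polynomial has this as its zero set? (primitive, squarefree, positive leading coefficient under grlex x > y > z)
(a) Degree: a generic line meets the surface in up to 2 points, so deg p = 2.
(b) By symmetry, the surface is invariant under rotation about z: p = q(x² + y², z).
(c) Checking where it meets the axes: one z-axis crossing is at z = -1; the y-axis gridline crossings are at y ∈ {-1, 1}; a circular section at z = 0 has radius exactly 1.
(d) Fitting integer coefficients to these (and the overall shape) gives p. Check: (1, 0, 0) on the x-axis lies on the surface, and p(1, 0, 0) = 0. ✓

x^2 + y^2 - z - 1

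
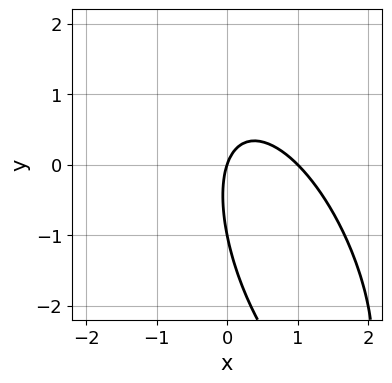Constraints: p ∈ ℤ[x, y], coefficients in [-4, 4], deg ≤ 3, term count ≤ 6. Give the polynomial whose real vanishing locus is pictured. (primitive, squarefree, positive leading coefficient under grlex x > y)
3*x^2 + 2*x*y + y^2 - 3*x + y

First, deg p = 2.
Then, observable constraints: the x-axis gridline crossings are at x ∈ {0, 1}; among the integer gridlines, it crosses the y-axis at y ∈ {-1, 0}.
Finally, the integer polynomial consistent with all of this is the stated p.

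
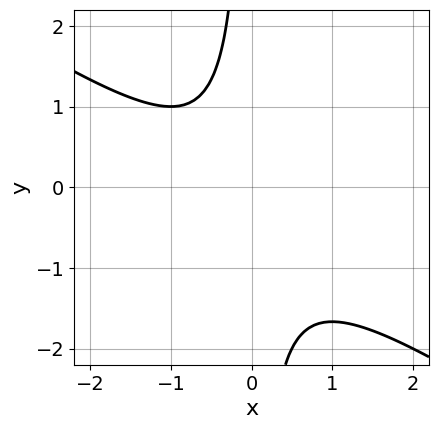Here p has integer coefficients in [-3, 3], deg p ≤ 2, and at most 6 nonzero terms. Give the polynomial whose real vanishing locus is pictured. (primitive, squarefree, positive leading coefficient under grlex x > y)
(a) The degree is 2 — a generic line meets the curve in up to 2 points.
(b) Checking where it meets the axes: no y-intercept at any integer in the box; the curve avoids every integer x-axis point in the box.
(c) These observations pin down the coefficients.

2*x^2 + 3*x*y + x + 2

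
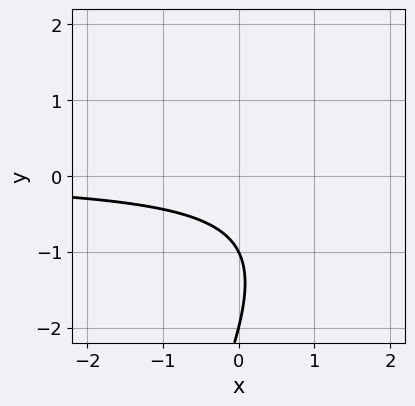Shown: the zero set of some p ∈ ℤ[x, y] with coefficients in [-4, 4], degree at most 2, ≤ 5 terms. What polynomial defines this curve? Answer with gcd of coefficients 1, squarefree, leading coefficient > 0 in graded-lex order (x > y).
(a) The degree is 2 — the shape is more complex than any degree-1 curve.
(b) Observable constraints: among the integer gridlines, it crosses the y-axis at y ∈ {-2, -1}; the curve avoids every integer x-axis point in the box.
(c) The integer polynomial consistent with all of this is the stated p.

2*x*y - y^2 - 3*y - 2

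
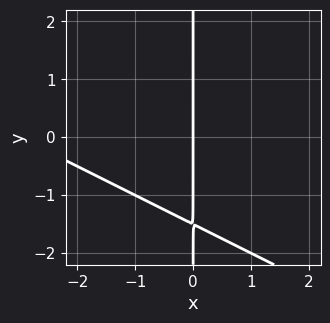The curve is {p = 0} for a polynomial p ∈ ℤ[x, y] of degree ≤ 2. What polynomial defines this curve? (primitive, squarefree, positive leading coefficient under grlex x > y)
deg p = 2. No degree-1 curve has this shape.
From the axis intercepts and sections: it crosses the x-axis at the gridline x = 0; the visible y-axis segment lies entirely on the curve.
Putting this together gives p.

x^2 + 2*x*y + 3*x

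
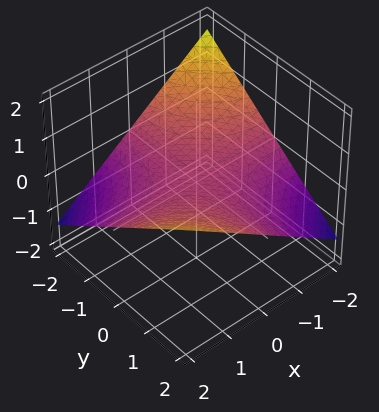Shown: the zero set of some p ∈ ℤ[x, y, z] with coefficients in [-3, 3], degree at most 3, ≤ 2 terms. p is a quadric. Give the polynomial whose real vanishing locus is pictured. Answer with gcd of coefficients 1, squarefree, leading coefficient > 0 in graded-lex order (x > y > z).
x*y - 3*z

First, deg p = 2. A saddle surface; a quadric.
Next, against the integer gridlines: it meets the z-axis at z = 0 (among the integer gridlines); the visible x-axis segment lies entirely on the surface.
Finally, putting this together gives p. Check: (0, -1, 0) on the y-axis lies on the surface, and p(0, -1, 0) = 0. ✓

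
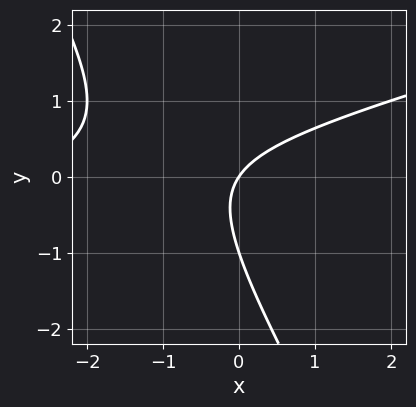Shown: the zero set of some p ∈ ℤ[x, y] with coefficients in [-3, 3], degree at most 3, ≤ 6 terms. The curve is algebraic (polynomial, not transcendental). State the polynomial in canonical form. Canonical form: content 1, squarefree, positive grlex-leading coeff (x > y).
deg p = 2. No degree-1 curve has this shape.
Observable constraints: one x-axis crossing is at x = 0; the y-axis gridline crossings are at y ∈ {-1, 0}.
Matching integer coefficients to the picture gives p.

x^2 - 3*x*y - 2*y^2 + 3*x - 2*y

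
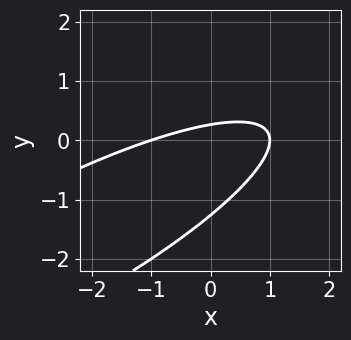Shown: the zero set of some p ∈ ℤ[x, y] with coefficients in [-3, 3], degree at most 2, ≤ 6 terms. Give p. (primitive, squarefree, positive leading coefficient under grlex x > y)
x^2 - 3*x*y + 3*y^2 + 3*y - 1

1. The degree is 2 — the shape is more complex than any degree-1 curve.
2. Reading off the gridlines: among the integer gridlines, it crosses the x-axis at x ∈ {-1, 1}.
3. The integer polynomial consistent with all of this is the stated p.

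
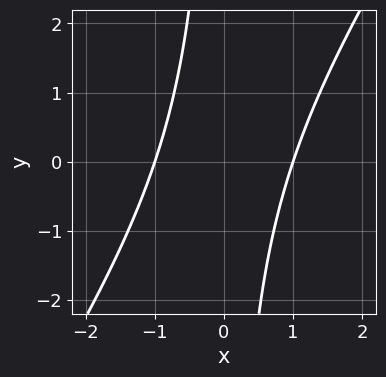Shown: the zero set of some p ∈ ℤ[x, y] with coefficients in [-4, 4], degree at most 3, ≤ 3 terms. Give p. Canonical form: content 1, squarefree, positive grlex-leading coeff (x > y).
First, deg p = 2. A generic line meets the curve in up to 2 points.
Next, checking where it meets the axes: the x-axis gridline crossings are at x ∈ {-1, 1}; it misses every integer gridline on the y-axis.
Finally, matching integer coefficients to the picture gives p.

3*x^2 - 2*x*y - 3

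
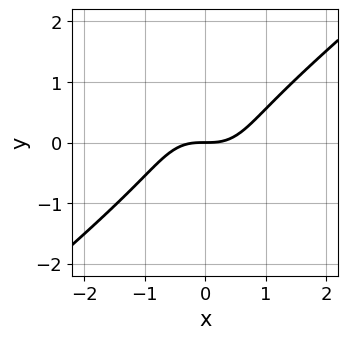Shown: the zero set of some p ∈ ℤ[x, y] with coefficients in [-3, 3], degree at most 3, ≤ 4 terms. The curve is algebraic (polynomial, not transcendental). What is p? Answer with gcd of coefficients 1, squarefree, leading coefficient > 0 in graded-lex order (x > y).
2*x^3 - x^2*y - 2*y^3 - 2*y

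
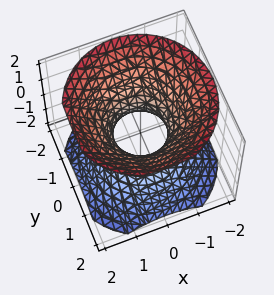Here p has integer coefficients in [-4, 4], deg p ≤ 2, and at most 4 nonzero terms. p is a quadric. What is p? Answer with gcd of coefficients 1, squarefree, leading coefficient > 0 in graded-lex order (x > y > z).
1. The degree is 2 — an hourglass — one-sheet hyperboloid; a quadric.
2. Symmetries: the z ↦ −z reflection is a symmetry, so z appears only in even powers; the z-axis is an axis of rotation, so x and y enter only as x² + y².
3. Checking where it meets the axes: a circular section at z = 1 has radius between 1 and 2; no z-intercept at any integer in the box.
4. Putting this together gives p.

3*x^2 + 3*y^2 - 3*z^2 - 2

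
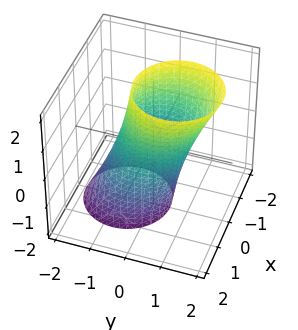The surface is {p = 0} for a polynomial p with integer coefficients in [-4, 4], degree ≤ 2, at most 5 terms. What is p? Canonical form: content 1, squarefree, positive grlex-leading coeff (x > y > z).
3*x^2 + 3*y^2 - 2*y*z - 3

Degree: no degree-1 surface has this shape, so deg p = 2.
Against the integer gridlines: the x-axis gridline crossings are at x ∈ {-1, 1}; among the integer gridlines, it crosses the y-axis at y ∈ {-1, 1}.
Assembling these constraints gives the stated polynomial.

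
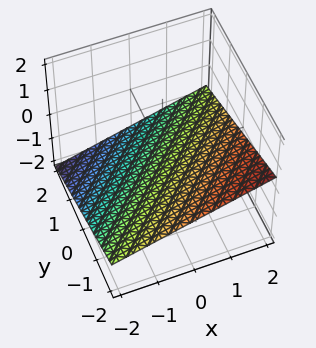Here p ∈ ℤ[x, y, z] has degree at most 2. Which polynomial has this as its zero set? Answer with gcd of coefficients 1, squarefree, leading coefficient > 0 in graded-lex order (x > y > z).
x - y - 3*z - 2

The degree is 1 — every cross-section is a straight line — this is a plane.
From the axis intercepts and sections: it crosses the x-axis at the gridline x = 2; it meets the y-axis at y = -2 (among the integer gridlines).
Solving for integer coefficients yields p as stated.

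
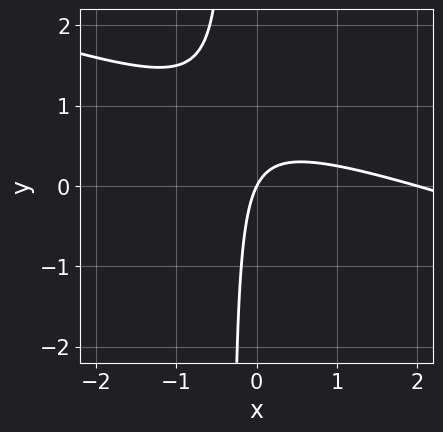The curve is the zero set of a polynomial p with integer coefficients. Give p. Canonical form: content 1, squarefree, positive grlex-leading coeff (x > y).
x^2 + 3*x*y - 2*x + y

(a) The degree is 2 — the shape is more complex than any degree-1 curve.
(b) From the axis intercepts and sections: the x-axis gridline crossings are at x ∈ {0, 2}; it crosses the y-axis at the gridline y = 0.
(c) Assembling these constraints gives the stated polynomial.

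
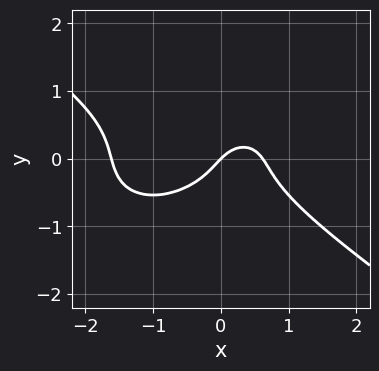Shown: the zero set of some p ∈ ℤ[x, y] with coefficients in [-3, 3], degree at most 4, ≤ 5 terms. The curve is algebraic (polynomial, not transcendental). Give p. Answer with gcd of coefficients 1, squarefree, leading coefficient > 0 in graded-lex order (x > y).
x^3 + 3*y^3 + x^2 - x + y

(a) deg p = 3.
(b) Checking where it meets the axes: it crosses the y-axis at the gridline y = 0; it crosses the x-axis at the gridline x = 0.
(c) Solving for integer coefficients yields p as stated.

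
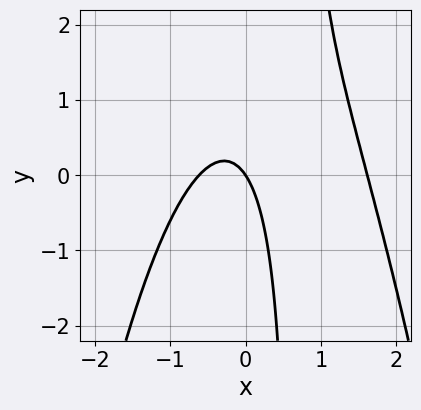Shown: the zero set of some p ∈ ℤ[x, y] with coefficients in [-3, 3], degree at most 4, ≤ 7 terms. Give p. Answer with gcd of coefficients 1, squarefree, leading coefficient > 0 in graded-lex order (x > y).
Degree: a generic line meets the curve in up to 3 points, so deg p = 3.
Reading off the gridlines: it crosses the y-axis at the gridline y = 0; it crosses the x-axis at the gridline x = 0.
Putting this together gives p.

3*x^3 - 3*x^2 + 3*x*y - 3*x - 2*y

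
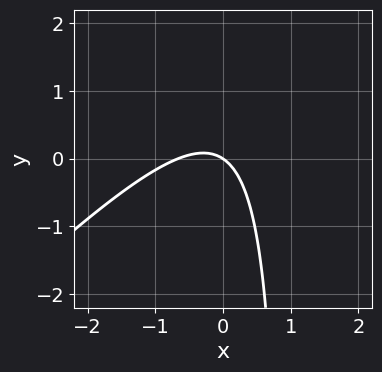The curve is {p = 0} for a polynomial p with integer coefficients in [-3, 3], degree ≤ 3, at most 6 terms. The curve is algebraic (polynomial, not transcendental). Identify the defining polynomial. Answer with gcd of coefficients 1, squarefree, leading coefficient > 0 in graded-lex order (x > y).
(a) The degree is 2 — the shape is more complex than any degree-1 curve.
(b) Reading off the gridlines: it crosses the y-axis at the gridline y = 0; one x-axis crossing is at x = 0.
(c) Fitting integer coefficients to these (and the overall shape) gives p.

3*x^2 - 3*x*y + 2*x + 3*y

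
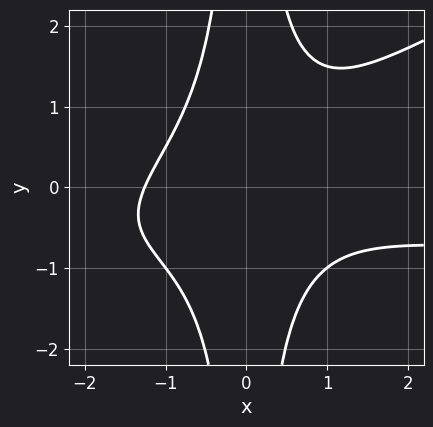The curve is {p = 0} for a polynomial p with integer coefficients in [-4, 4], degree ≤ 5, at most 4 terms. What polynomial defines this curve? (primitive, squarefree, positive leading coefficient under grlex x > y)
x^3*y - 2*x^2*y^2 + x^3 + 2

(a) Degree: the shape is more complex than any degree-3 curve, so deg p = 4.
(b) Against the integer gridlines: it misses every integer gridline on the y-axis.
(c) Fitting integer coefficients to these (and the overall shape) gives p.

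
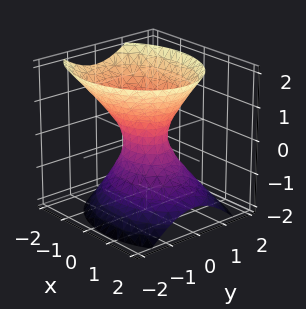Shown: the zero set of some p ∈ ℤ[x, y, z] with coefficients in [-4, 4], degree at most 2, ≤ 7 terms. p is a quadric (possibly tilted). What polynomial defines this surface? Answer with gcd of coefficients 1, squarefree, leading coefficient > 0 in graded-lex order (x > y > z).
1. The degree is 2 — a generic line meets the surface in up to 2 points.
2. Checking where it meets the axes: the surface avoids every integer z-axis point in the box.
3. The integer polynomial consistent with all of this is the stated p.

2*x^2 + x*z + 3*y^2 - 2*z^2 - 1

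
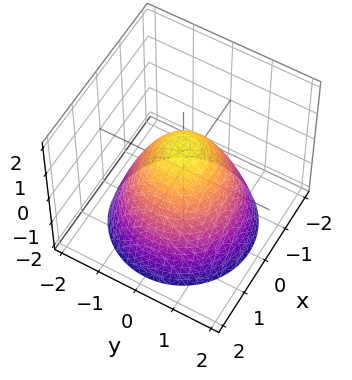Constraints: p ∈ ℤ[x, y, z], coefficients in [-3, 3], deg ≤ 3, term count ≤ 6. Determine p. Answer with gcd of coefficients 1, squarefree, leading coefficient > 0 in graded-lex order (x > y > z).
x^2 + y^2 + z - 1

1. The degree is 2 — a generic line meets the surface in up to 2 points.
2. Symmetries: rotational symmetry about the z-axis ⇒ p depends on x, y only through x² + y².
3. Reading off the gridlines: it crosses the z-axis at the gridline z = 1; a circular section at z = 0 has radius exactly 1; the y-axis gridline crossings are at y ∈ {-1, 1}; among the integer gridlines, it crosses the x-axis at x ∈ {-1, 1}.
4. Putting this together gives p.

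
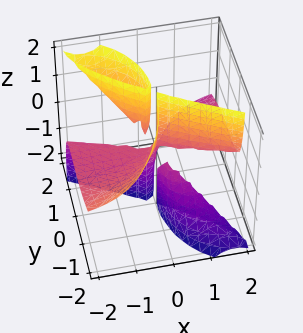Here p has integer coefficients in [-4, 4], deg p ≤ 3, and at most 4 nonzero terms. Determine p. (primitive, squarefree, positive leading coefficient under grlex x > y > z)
1. There are 3 components.
2. The degree is 3 — a generic line meets the surface in up to 3 points.
3. From the axis intercepts and sections: one y-axis crossing is at y = 0; the visible z-axis segment lies entirely on the surface; every point of the x-axis in the box is on the surface.
4. Solving for integer coefficients yields p as stated.

2*x^2*z + 3*x*y*z + y^3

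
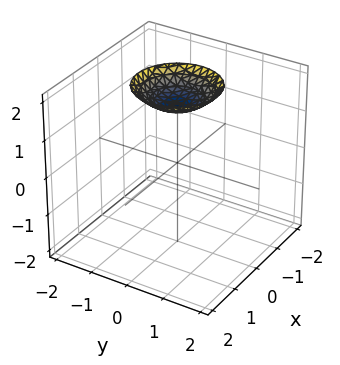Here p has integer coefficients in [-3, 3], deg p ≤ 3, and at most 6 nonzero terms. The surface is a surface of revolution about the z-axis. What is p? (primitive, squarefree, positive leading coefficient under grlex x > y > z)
x^2 + y^2 - 2*z + 3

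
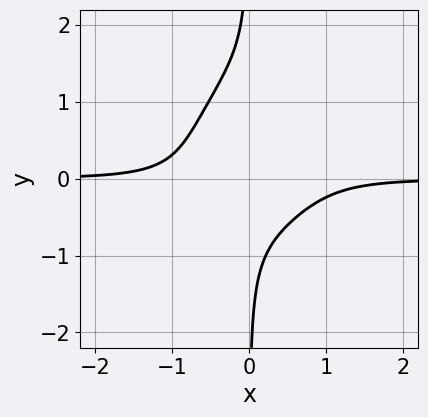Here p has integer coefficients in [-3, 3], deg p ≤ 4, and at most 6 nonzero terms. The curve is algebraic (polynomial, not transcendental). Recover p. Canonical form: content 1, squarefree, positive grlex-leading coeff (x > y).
(a) Degree: a generic line meets the curve in up to 4 points, so deg p = 4.
(b) From the axis intercepts and sections: it misses every integer gridline on the y-axis; no x-intercept at any integer in the box.
(c) These observations pin down the coefficients.

3*x^3*y - 2*x^2*y^2 + 2*x*y^3 - 2*x*y^2 + 1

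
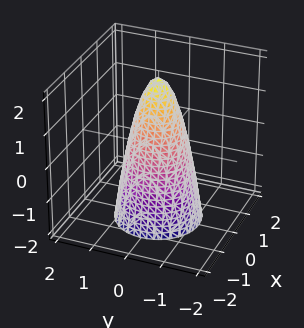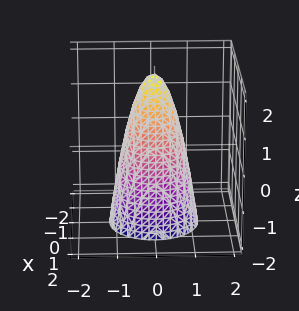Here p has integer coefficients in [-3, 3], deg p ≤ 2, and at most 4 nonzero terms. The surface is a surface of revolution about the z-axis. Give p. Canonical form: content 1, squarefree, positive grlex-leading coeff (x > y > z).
3*x^2 + 3*y^2 + z - 2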